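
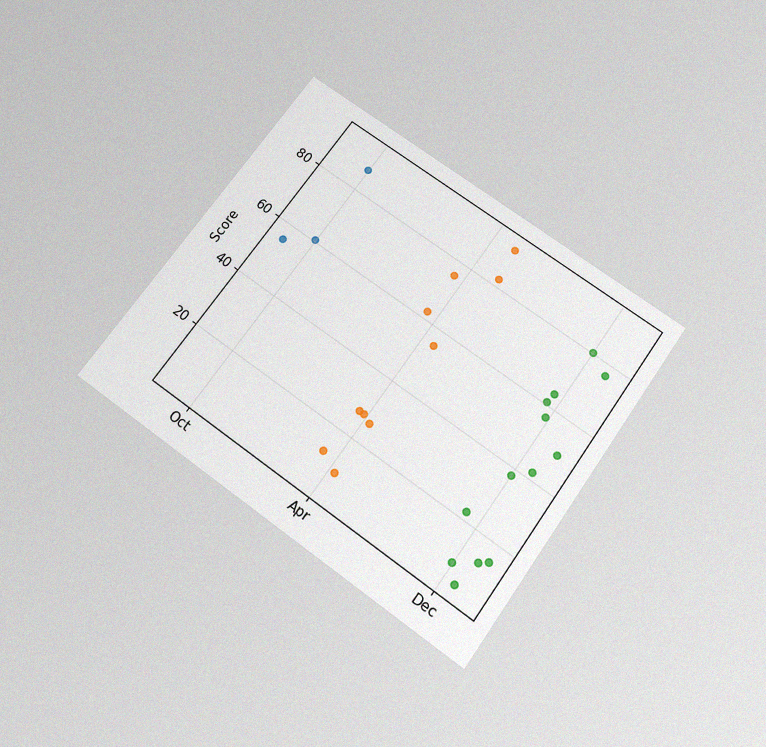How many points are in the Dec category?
The chart is tilted about 36° clockwise and viewed slightly from below, with some photo noise. Counting the markers in the Dec column gives 13.

13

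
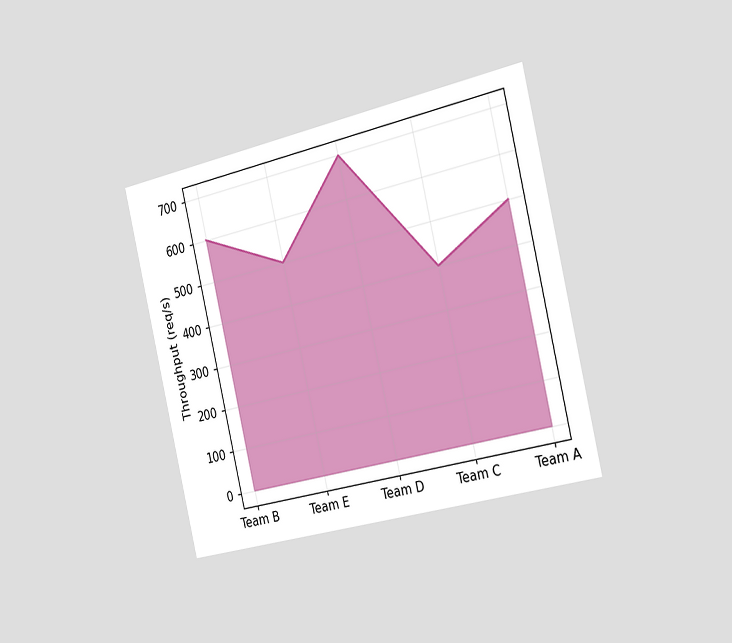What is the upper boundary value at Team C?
The chart is tilted about 13° counter-clockwise and viewed slightly from the right. At Team C the upper boundary is at 400req/s.

400req/s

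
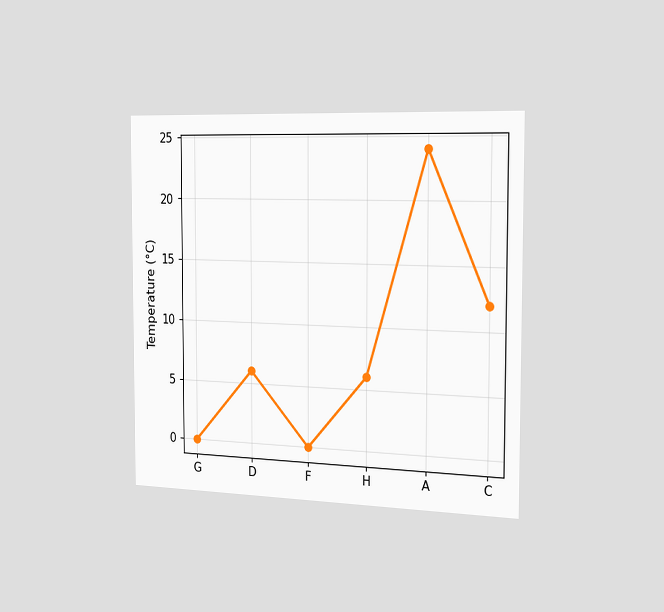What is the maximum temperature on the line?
24°C

The chart is viewed slightly from the right. The highest point is at A, and reading across to the y-axis gives 24°C.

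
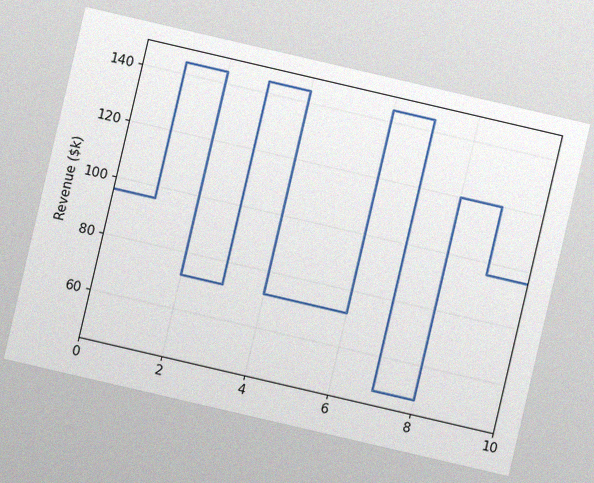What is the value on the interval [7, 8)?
The chart is tilted about 13° clockwise, with some photo noise. On [7, 8) the step sits at $48k.

$48k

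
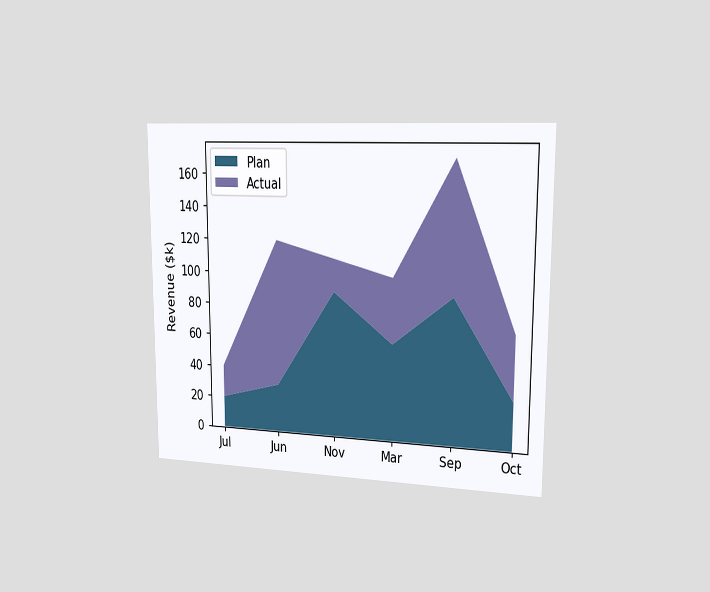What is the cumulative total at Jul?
$40k

The chart is viewed slightly from the right. The stacked total at Jul reaches $40k.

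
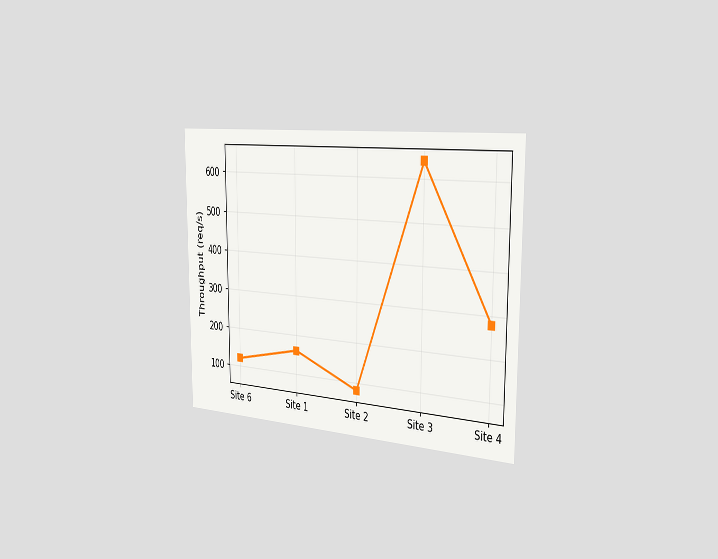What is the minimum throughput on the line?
The chart is viewed slightly from the right. The lowest point is at Site 2, and reading across to the y-axis gives 80req/s.

80req/s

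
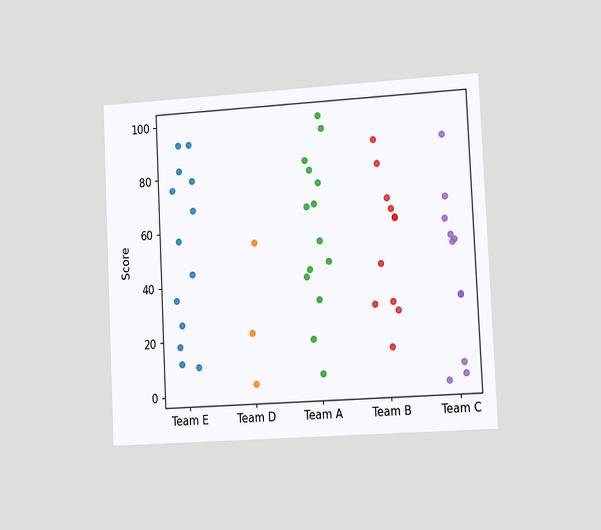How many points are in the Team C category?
11

The chart is tilted about 3° counter-clockwise and viewed slightly from the right. Counting the markers in the Team C column gives 11.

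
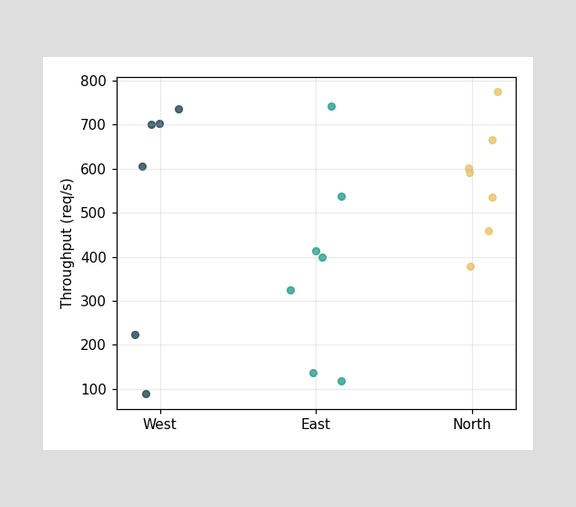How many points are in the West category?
6

Counting the markers in the West column gives 6.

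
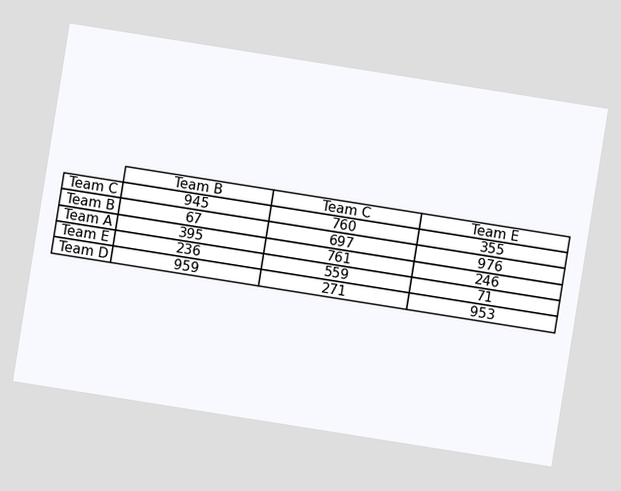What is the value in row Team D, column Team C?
The chart is tilted about 9° clockwise. The (Team D, Team C) cell reads 271.

271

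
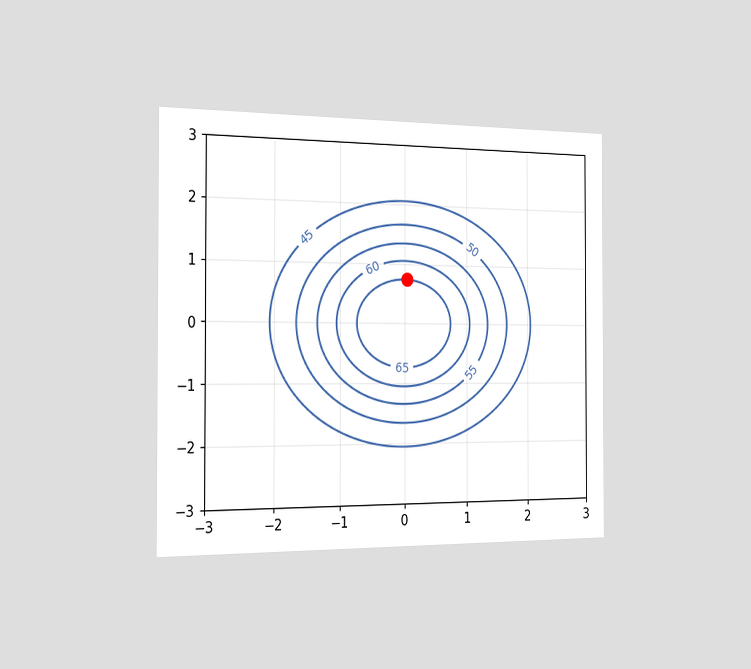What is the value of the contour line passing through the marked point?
The chart is viewed slightly from the left. The marked point sits on the contour labelled 65.

65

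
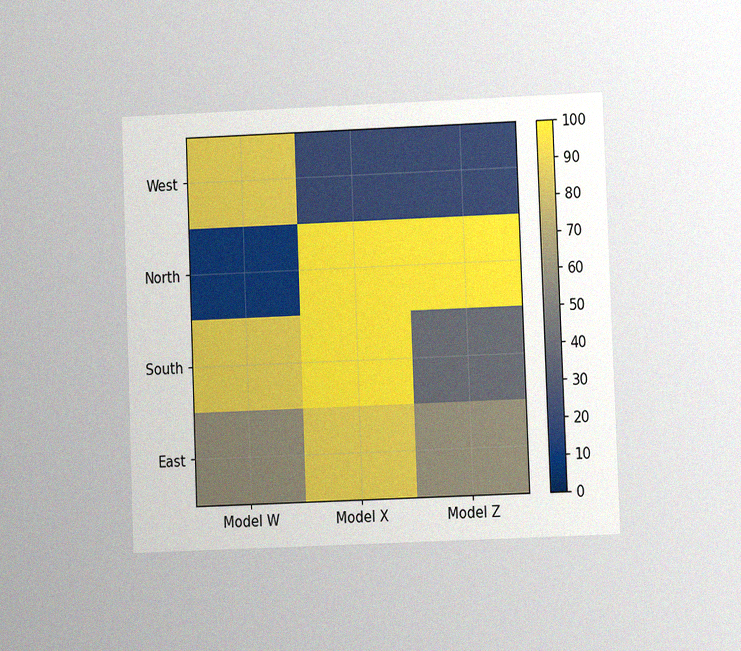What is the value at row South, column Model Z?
40

The chart is tilted about 2° counter-clockwise and viewed at a slight angle, with some photo noise. Matching cell (South, Model Z) against the colorbar gives 40.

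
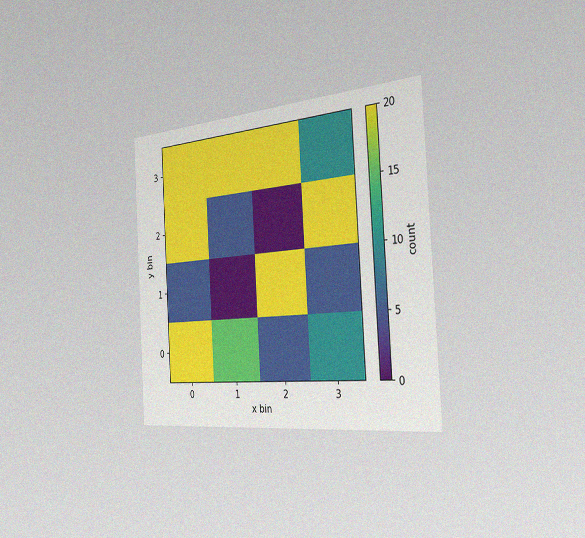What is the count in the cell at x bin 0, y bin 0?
The chart is tilted about 3° counter-clockwise and viewed slightly from the right, with some photo noise. Matching the cell (0, 0) against the colorbar gives 20.

20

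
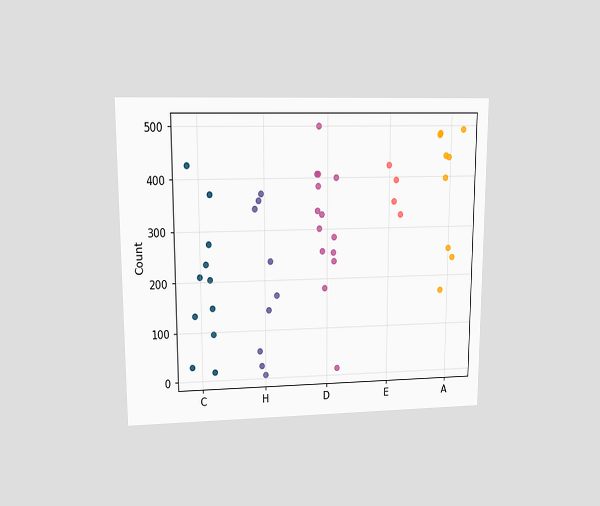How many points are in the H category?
The chart is viewed at a slight angle. Counting the markers in the H column gives 9.

9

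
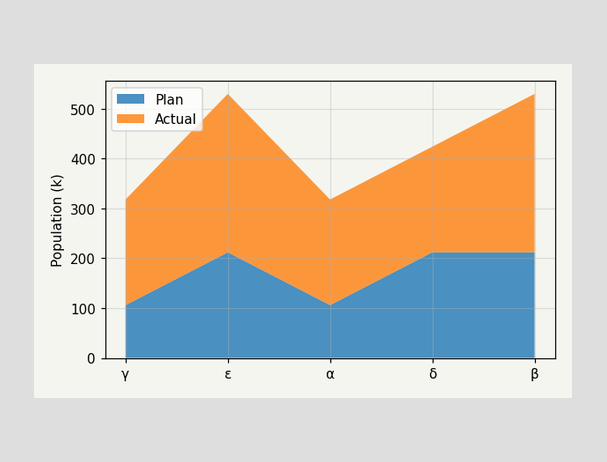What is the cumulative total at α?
318k

The stacked total at α reaches 318k.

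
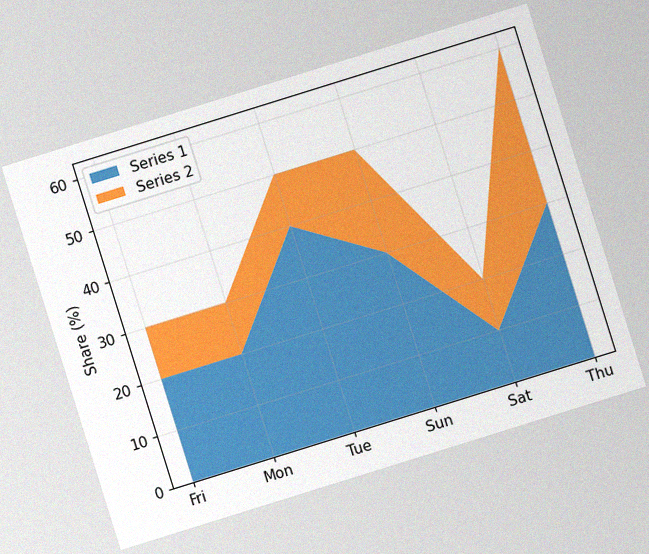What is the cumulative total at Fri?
The chart is tilted about 17° counter-clockwise, with some photo noise. The stacked total at Fri reaches 30%.

30%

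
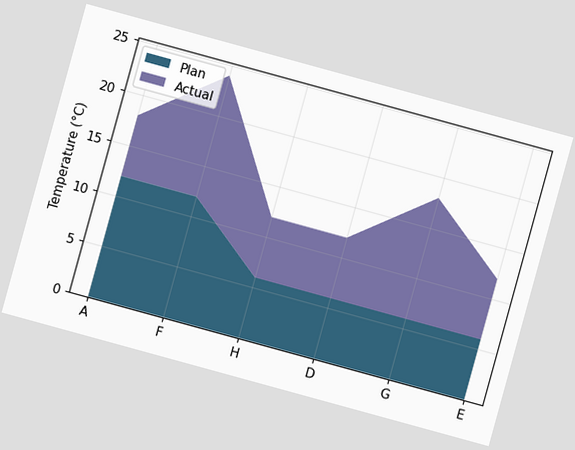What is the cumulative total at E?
The chart is tilted about 15° clockwise. The stacked total at E reaches 12°C.

12°C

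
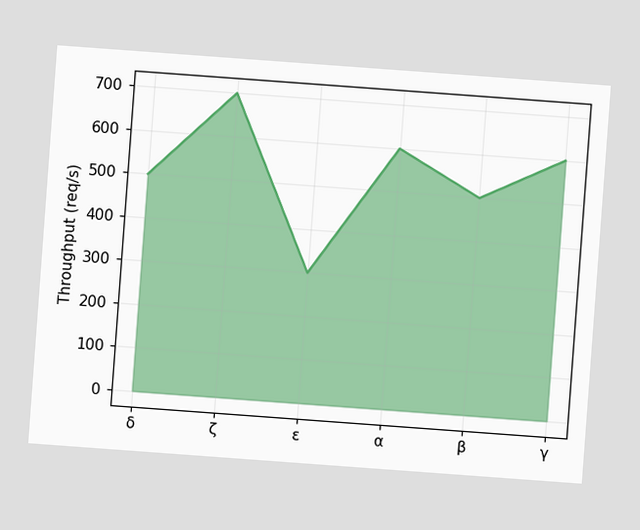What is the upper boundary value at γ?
The chart is tilted about 4° clockwise. At γ the upper boundary is at 600req/s.

600req/s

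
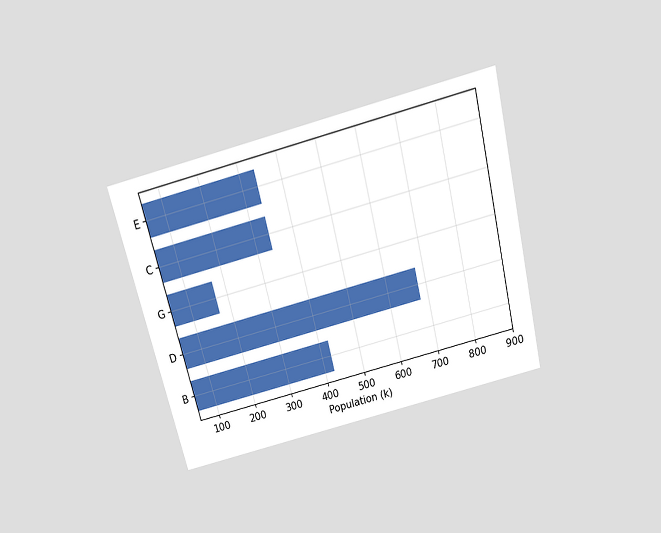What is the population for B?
The chart is tilted about 14° counter-clockwise and viewed slightly from above. Reading along the chart's x-axis, the B bar reaches 425k.

425k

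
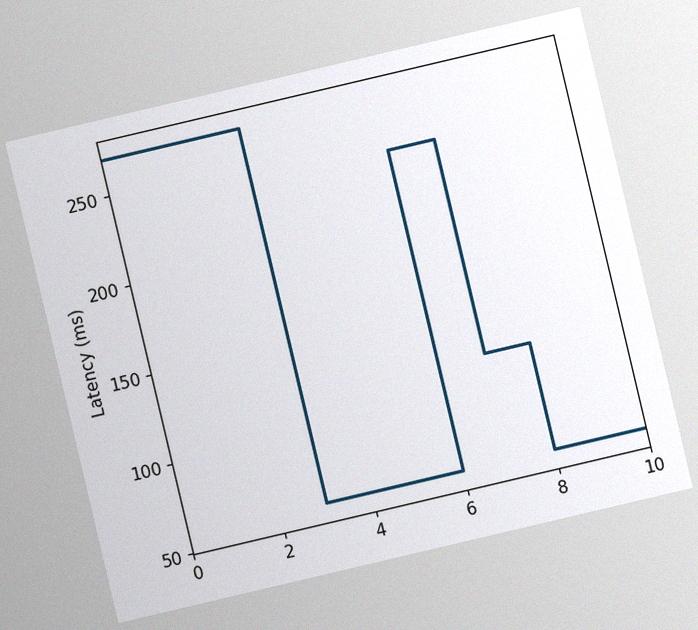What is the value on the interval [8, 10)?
60ms

The chart is tilted about 13° counter-clockwise, with some photo noise. On [8, 10) the step sits at 60ms.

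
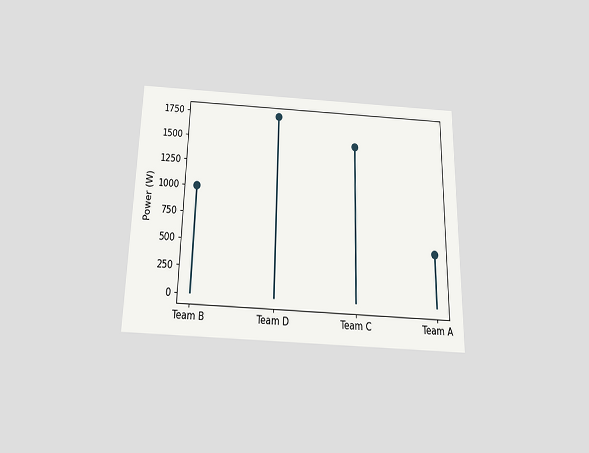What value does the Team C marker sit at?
1500W

The chart is viewed slightly from below. The Team C marker sits at 1500W.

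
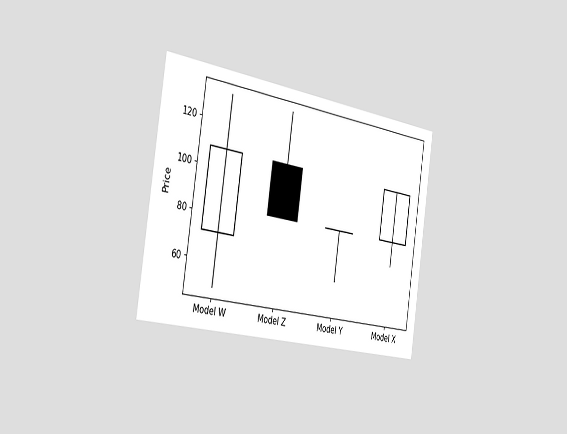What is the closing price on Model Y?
84

The chart is tilted about 9° clockwise and viewed slightly from the left. The Model Y candle closes at 84.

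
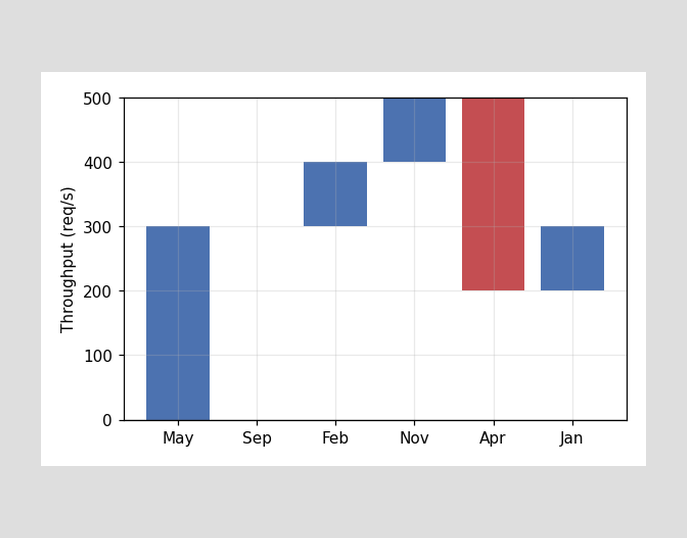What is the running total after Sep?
300req/s

After Sep the running total reaches 300req/s.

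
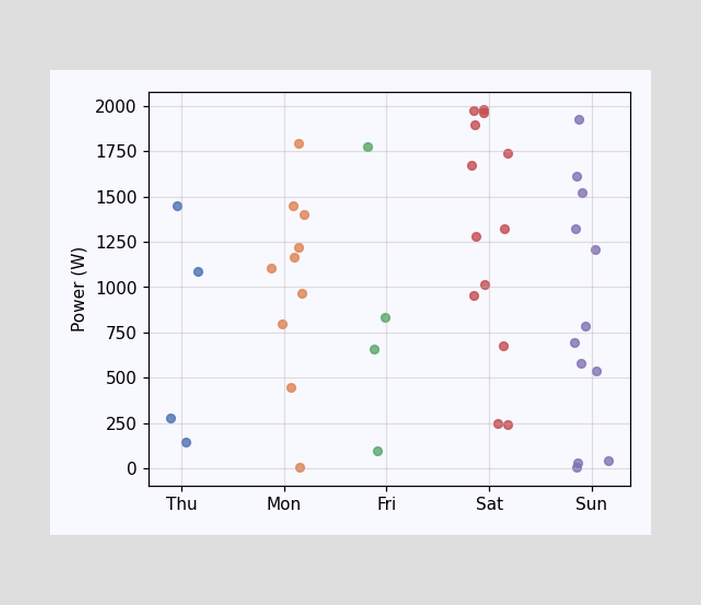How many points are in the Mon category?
10

Counting the markers in the Mon column gives 10.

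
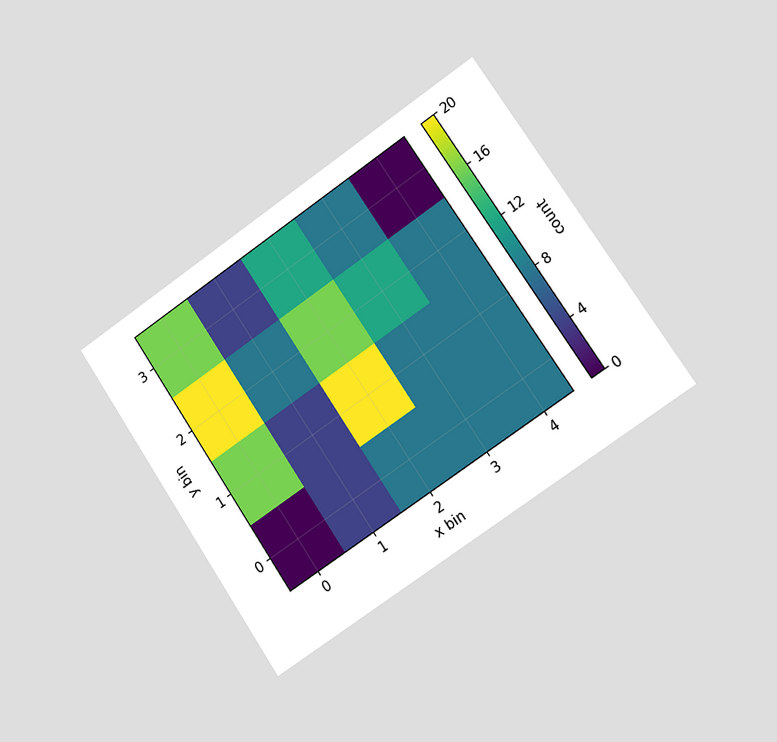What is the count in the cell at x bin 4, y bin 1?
The chart is tilted about 34° counter-clockwise and viewed slightly from the right. Matching the cell (4, 1) against the colorbar gives 8.

8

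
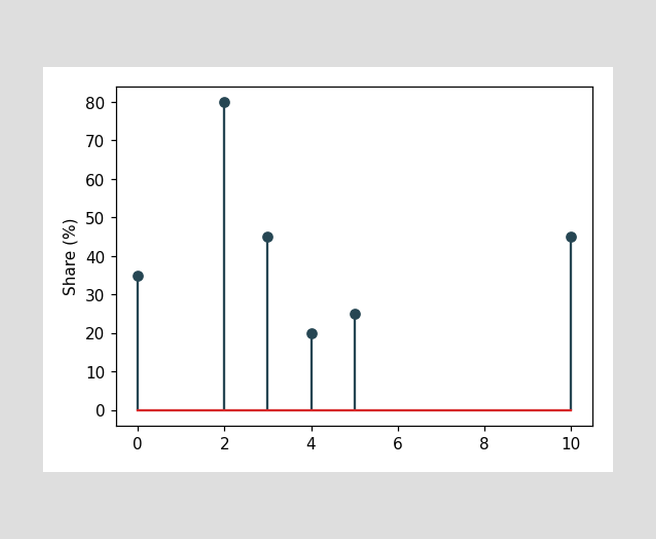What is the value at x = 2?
The stem at x=2 reaches 80%.

80%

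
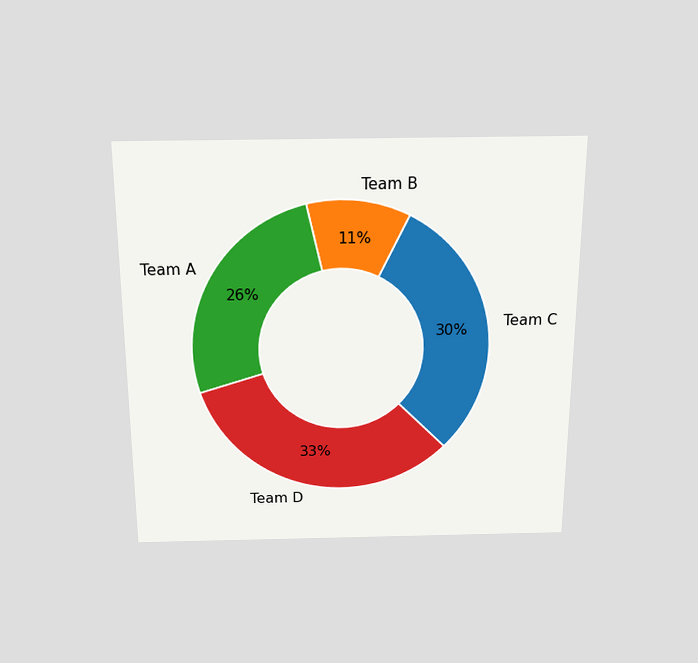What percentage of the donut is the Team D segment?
33%

The chart is viewed slightly from above. The Team D segment takes up 33% of the ring.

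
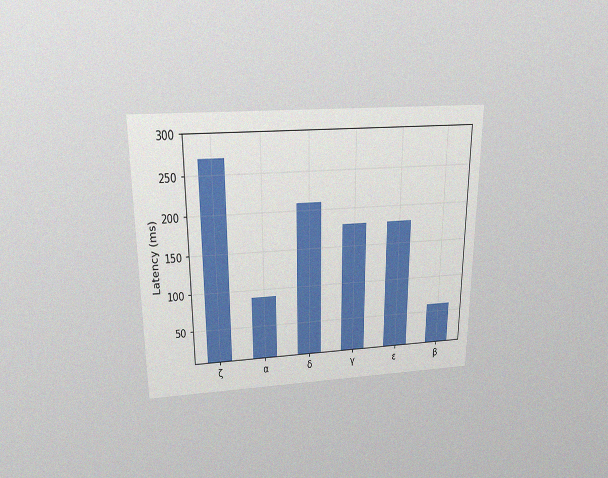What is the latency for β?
The chart is viewed slightly from above, with some photo noise. Reading along the chart's y-axis, the β bar reaches 60ms.

60ms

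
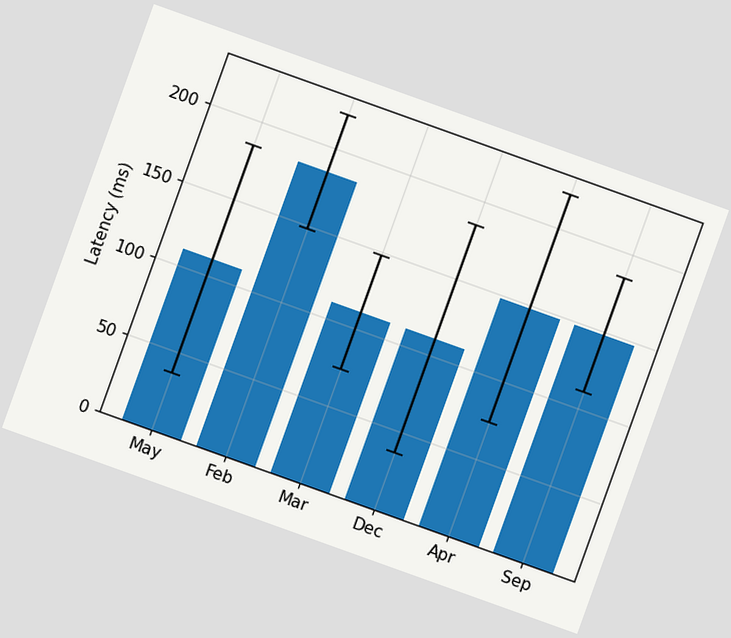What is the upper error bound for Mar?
148ms

The chart is tilted about 20° clockwise. The Mar bar's upper whisker reaches 148ms.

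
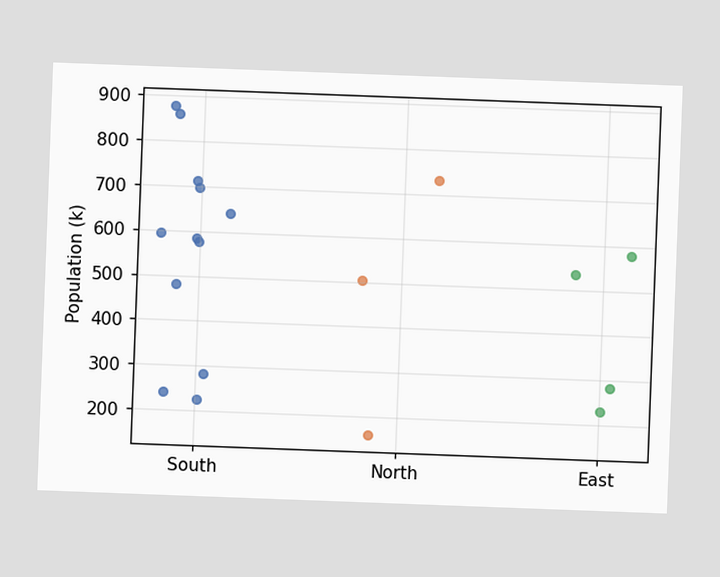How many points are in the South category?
The chart is tilted about 2° clockwise. Counting the markers in the South column gives 12.

12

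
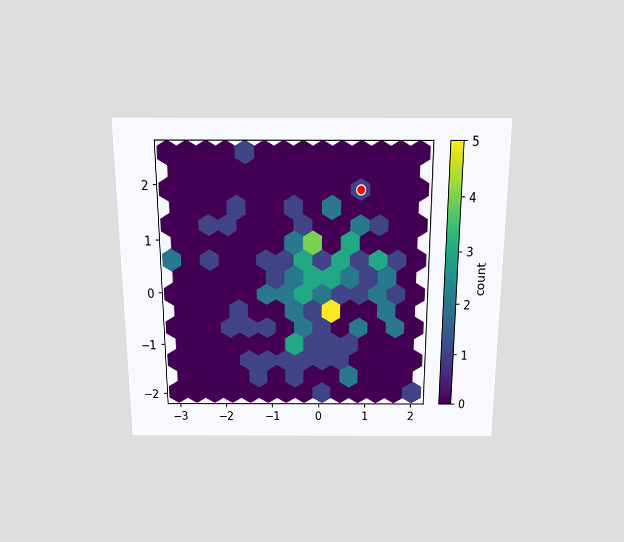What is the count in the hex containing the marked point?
The chart is viewed slightly from above. The marked hex reads 1 on the colorbar.

1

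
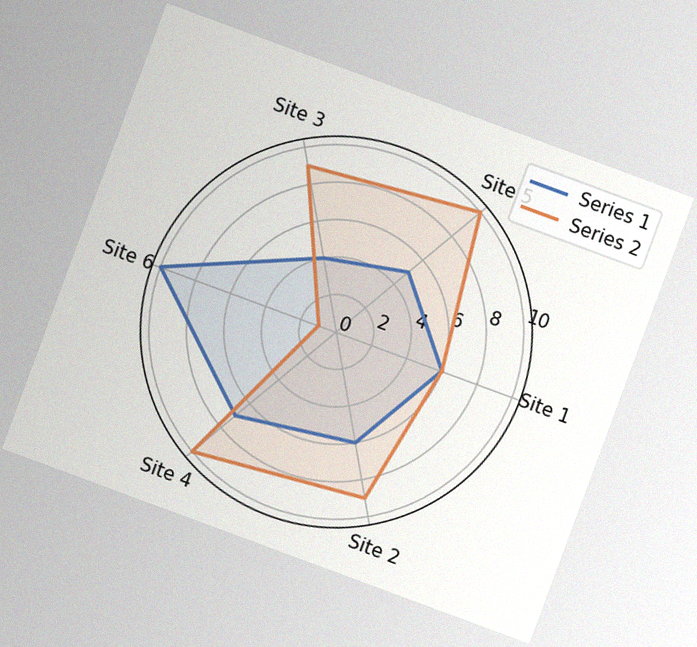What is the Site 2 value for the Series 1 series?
The chart is tilted about 20° clockwise, with some photo noise. On the Site 2 axis, Series 1 reaches 6.

6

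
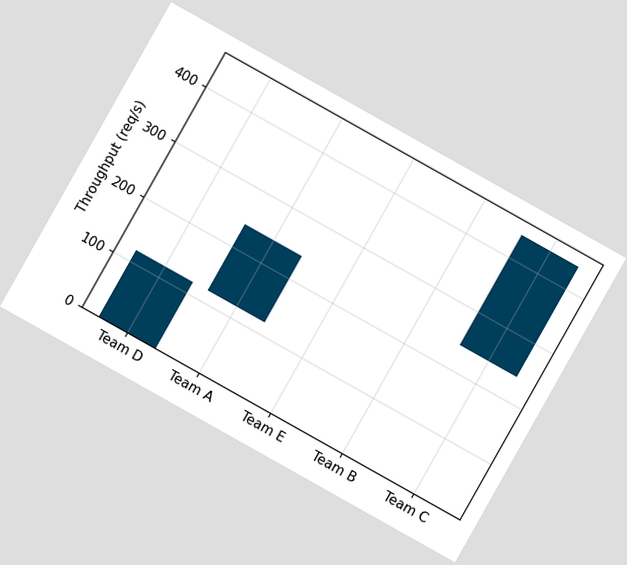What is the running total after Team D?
120req/s

The chart is tilted about 29° clockwise. After Team D the running total reaches 120req/s.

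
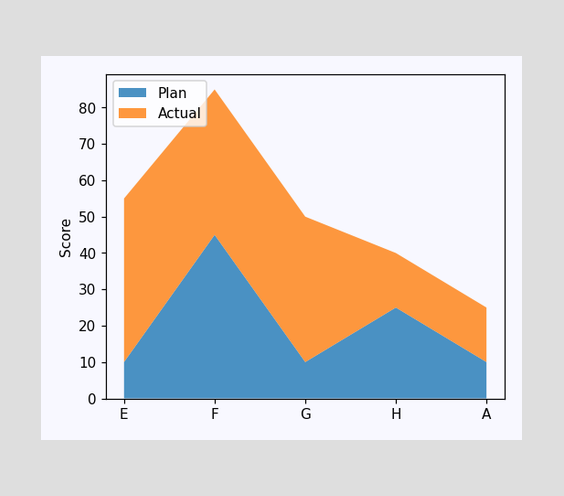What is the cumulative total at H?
The stacked total at H reaches 40.

40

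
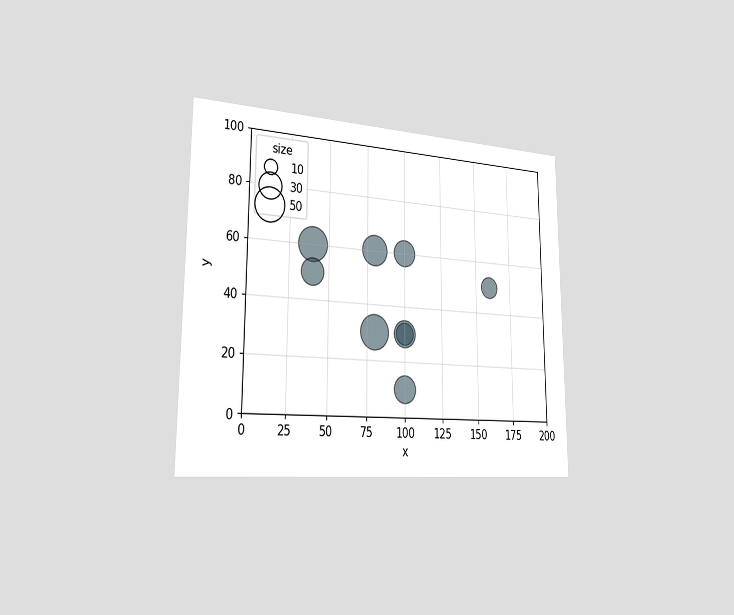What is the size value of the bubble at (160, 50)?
The chart is viewed slightly from the left. Matching the bubble at (160, 50) against the size legend gives 20.

20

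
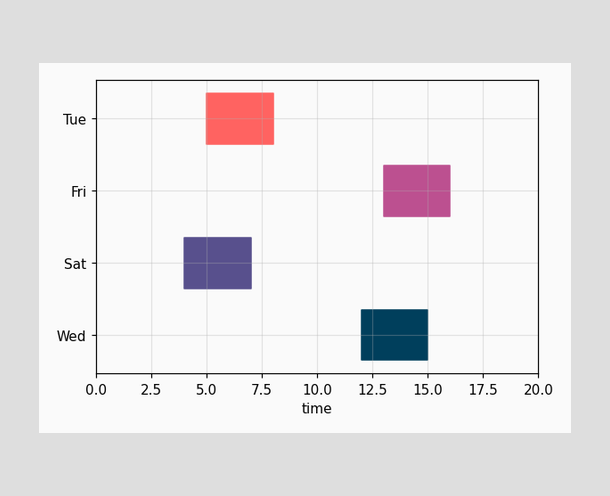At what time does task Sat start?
The Sat bar begins at t=4.

4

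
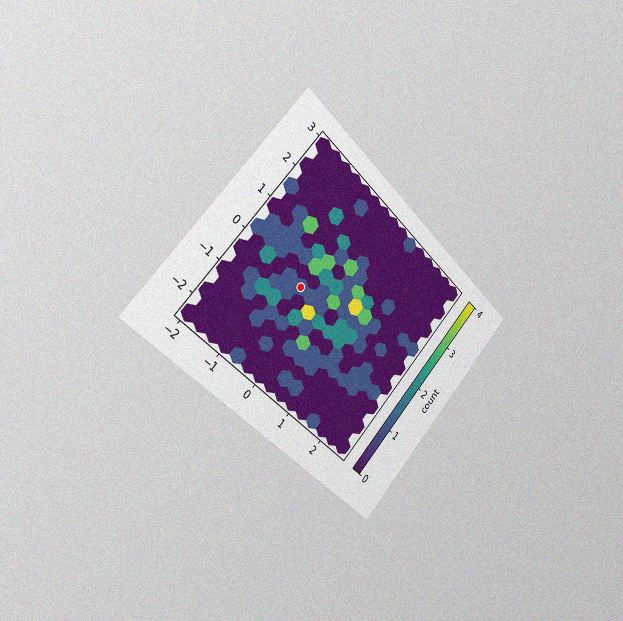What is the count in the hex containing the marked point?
The chart is tilted about 43° clockwise and viewed slightly from the left, with some photo noise. The marked hex reads 1 on the colorbar.

1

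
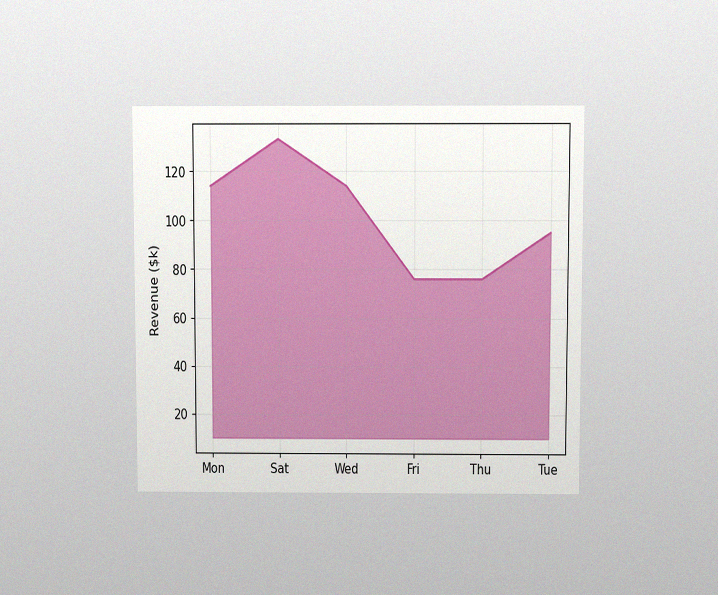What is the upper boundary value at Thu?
$76k

The chart is viewed slightly from above, with some photo noise. At Thu the upper boundary is at $76k.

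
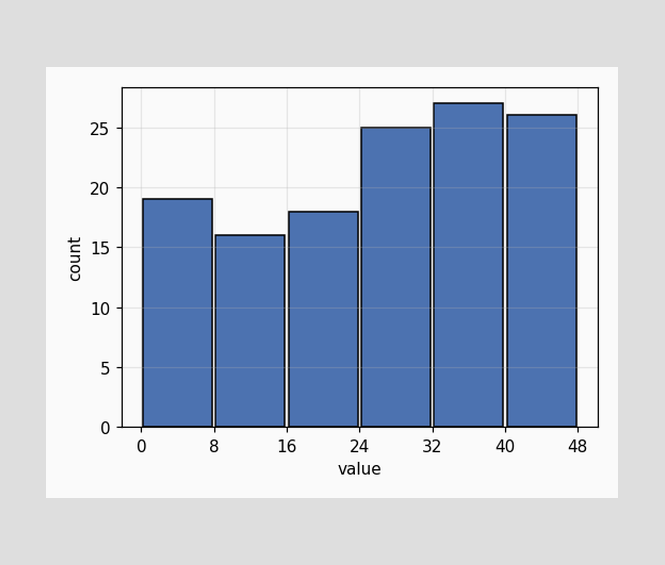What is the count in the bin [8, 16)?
16

The [8, 16) bin has height 16.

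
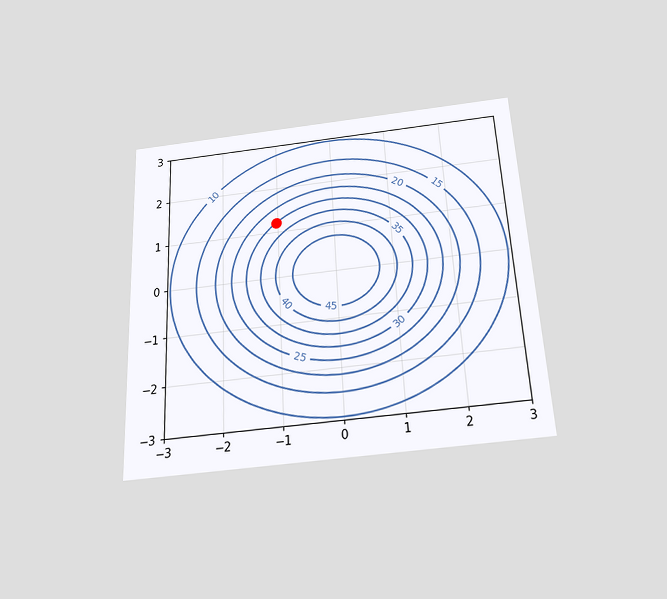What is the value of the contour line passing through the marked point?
30

The chart is tilted about 3° counter-clockwise and viewed slightly from below. The marked point sits on the contour labelled 30.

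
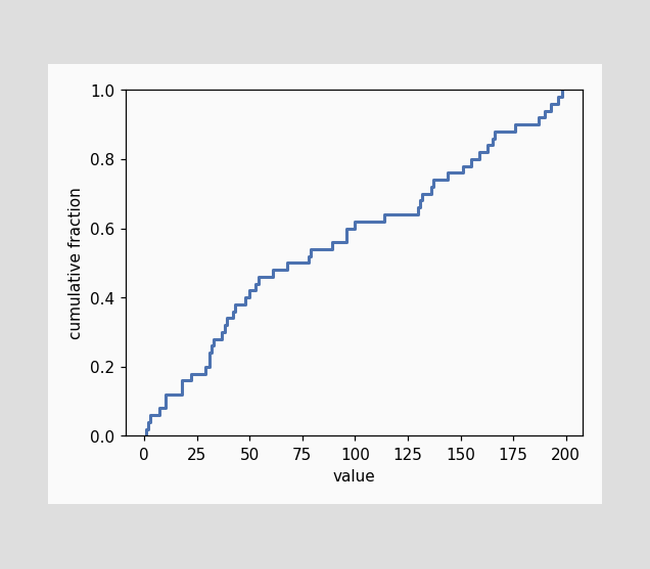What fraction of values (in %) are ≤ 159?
82%

At x=159 the ECDF step is at 82%.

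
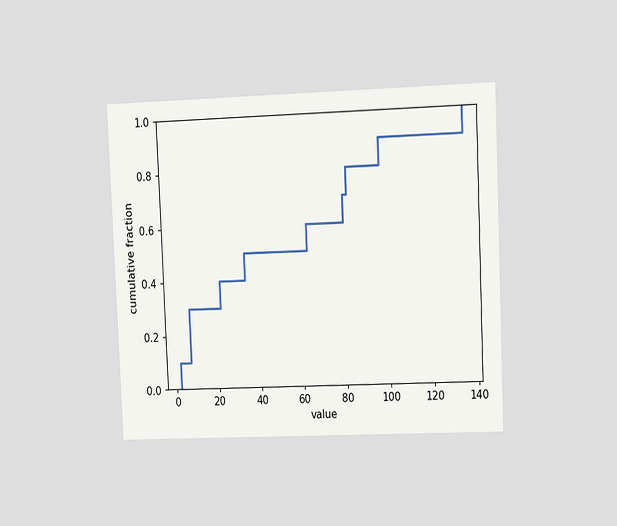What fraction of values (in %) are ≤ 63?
The chart is tilted about 2° counter-clockwise and viewed at a slight angle. At x=63 the ECDF step is at 60%.

60%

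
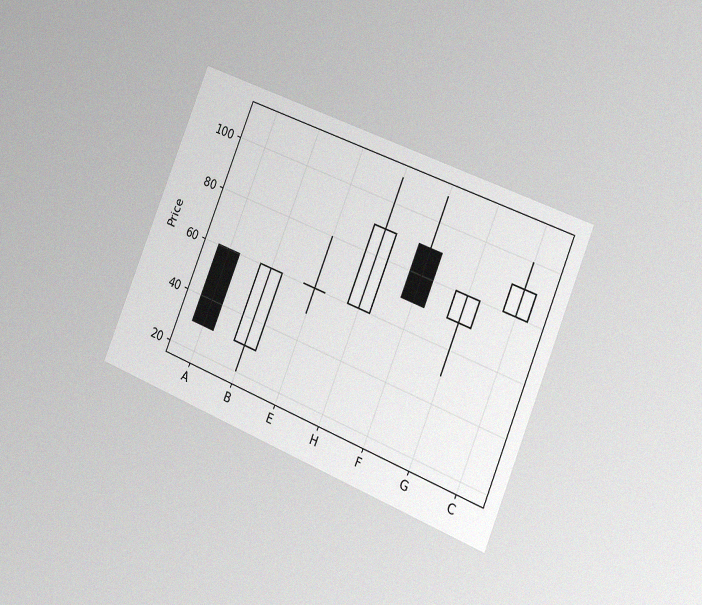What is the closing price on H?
The chart is tilted about 22° clockwise and viewed slightly from the right, with some photo noise. The H candle closes at 90.

90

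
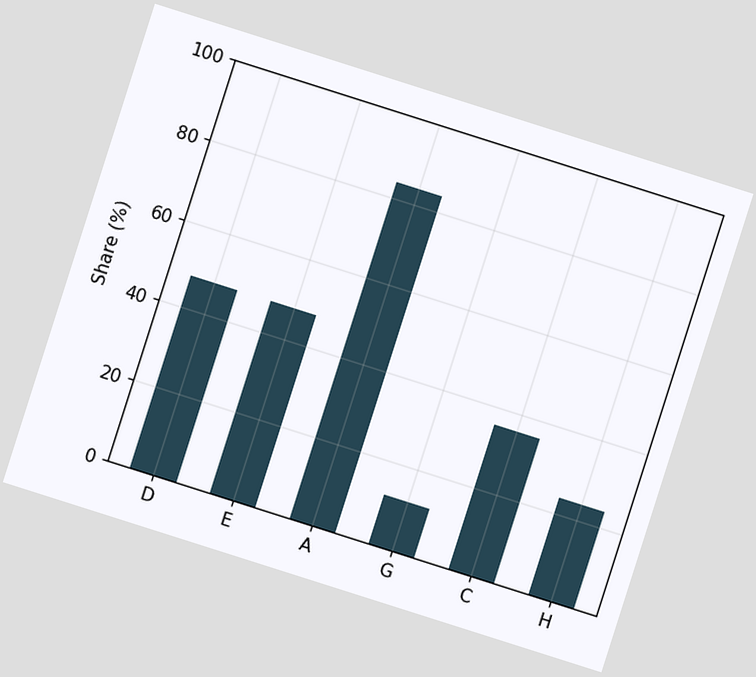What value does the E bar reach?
The chart is tilted about 18° clockwise. Reading along the chart's y-axis, the E bar reaches 48%.

48%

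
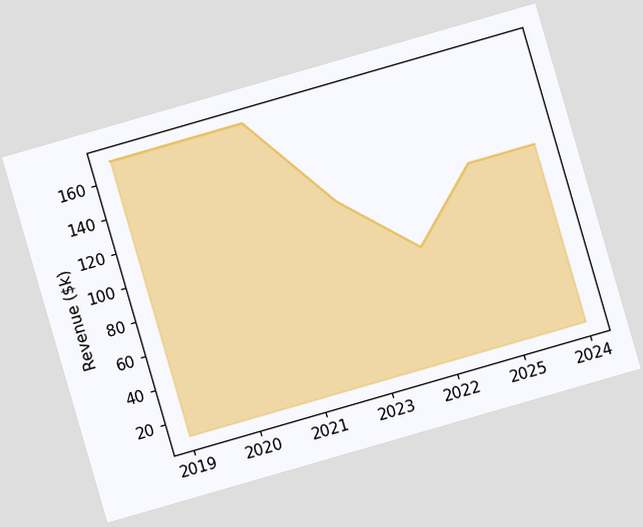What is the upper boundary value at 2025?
$114k

The chart is tilted about 16° counter-clockwise. At 2025 the upper boundary is at $114k.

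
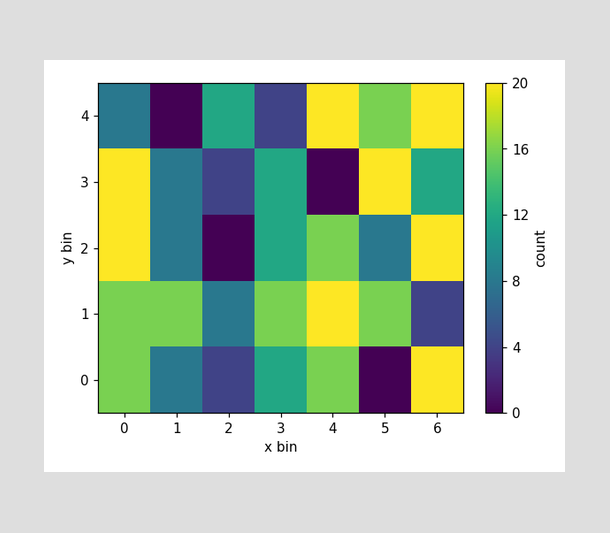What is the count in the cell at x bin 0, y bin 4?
Matching the cell (0, 4) against the colorbar gives 8.

8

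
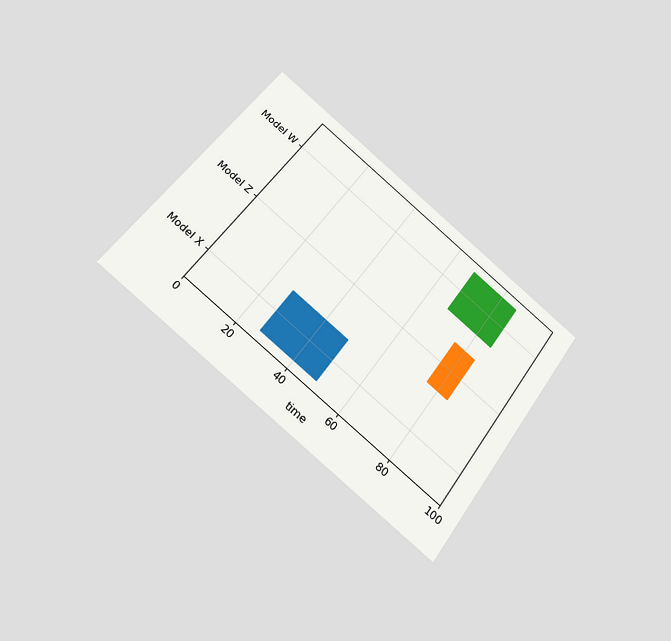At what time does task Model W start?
The chart is tilted about 37° clockwise and viewed at a slight angle. The Model W bar begins at t=68.

68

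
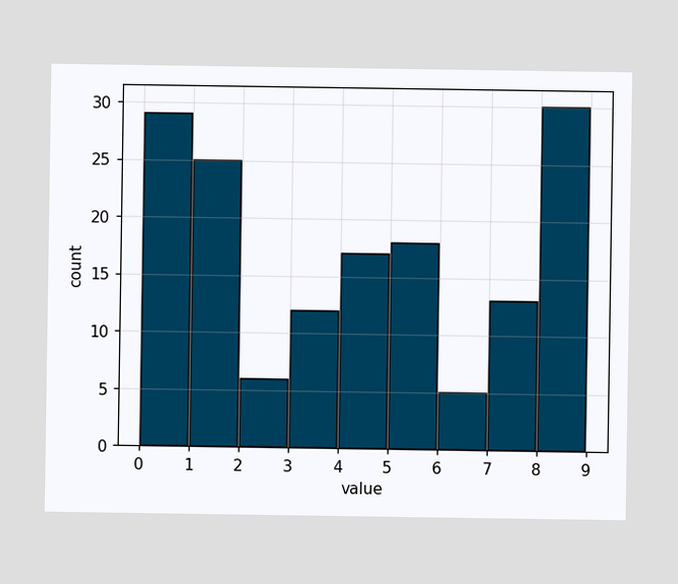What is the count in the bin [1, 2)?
The [1, 2) bin has height 25.

25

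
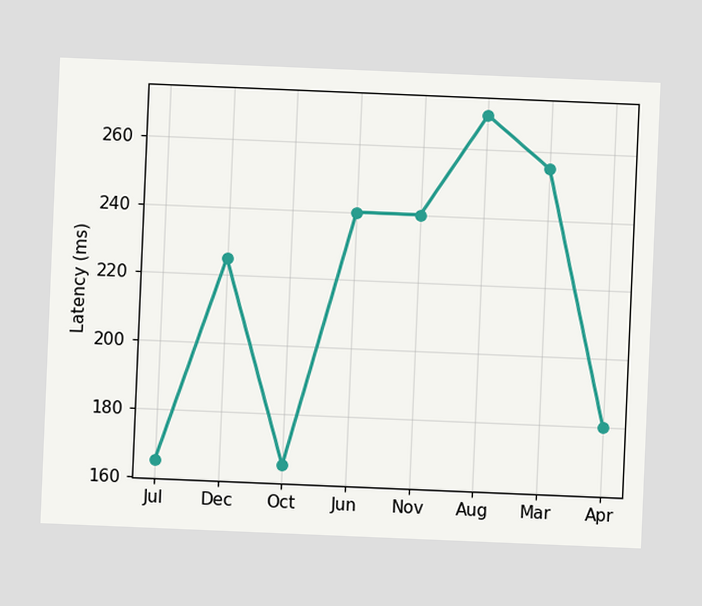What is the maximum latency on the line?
270ms

The chart is tilted about 2° clockwise. The highest point is at Aug, and reading across to the y-axis gives 270ms.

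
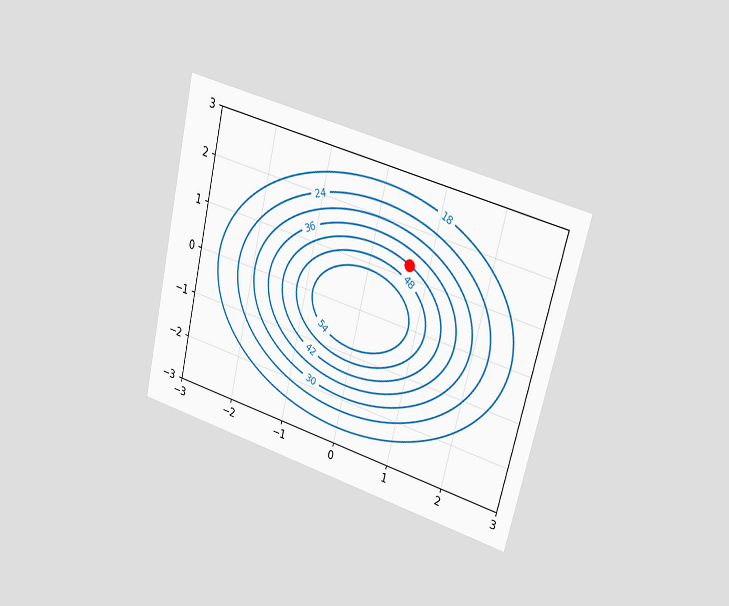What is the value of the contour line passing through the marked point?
The chart is tilted about 13° clockwise and viewed slightly from the right. The marked point sits on the contour labelled 42.

42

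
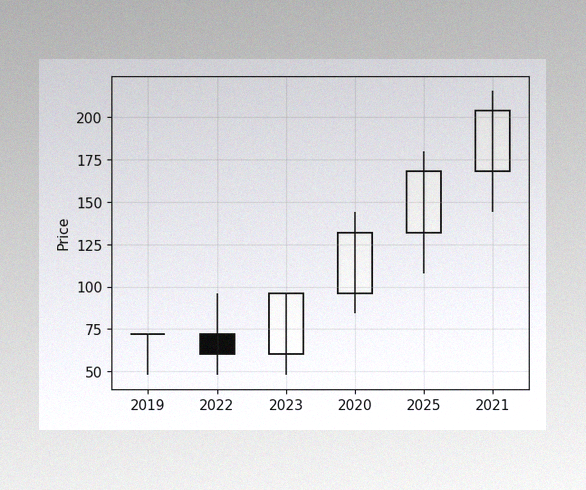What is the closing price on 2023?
The image has some photo noise and uneven lighting. The 2023 candle closes at 96.

96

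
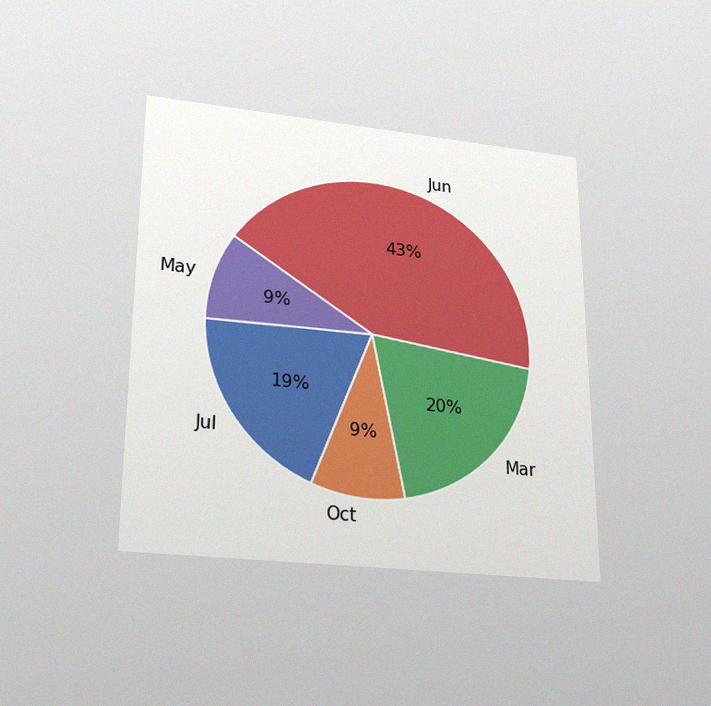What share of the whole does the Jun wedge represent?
The chart is viewed slightly from below, with some photo noise. The Jun slice takes up 43% of the pie.

43%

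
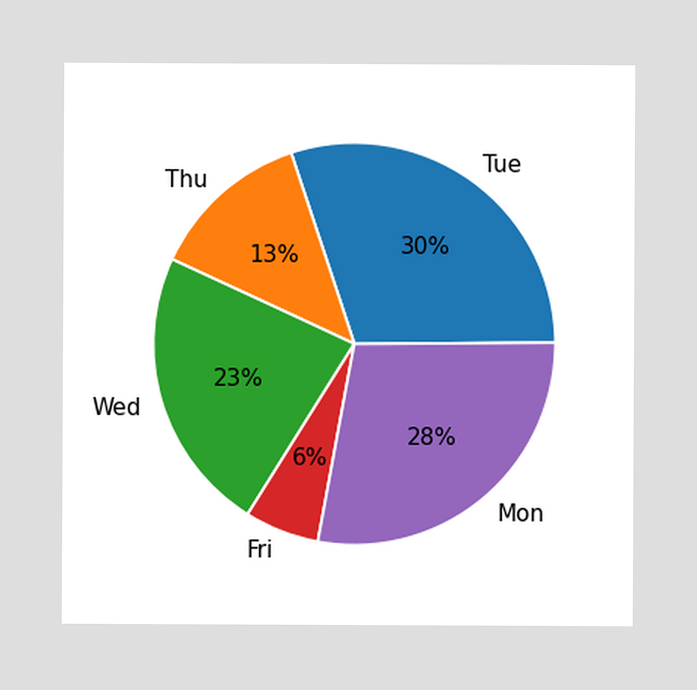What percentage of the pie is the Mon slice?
28%

The Mon slice takes up 28% of the pie.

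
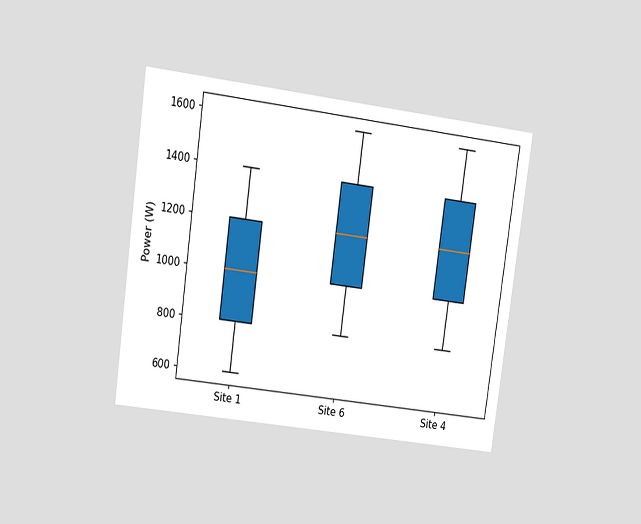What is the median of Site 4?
1200W

The chart is tilted about 8° clockwise and viewed at a slight angle. The median line in the Site 4 box sits at 1200W.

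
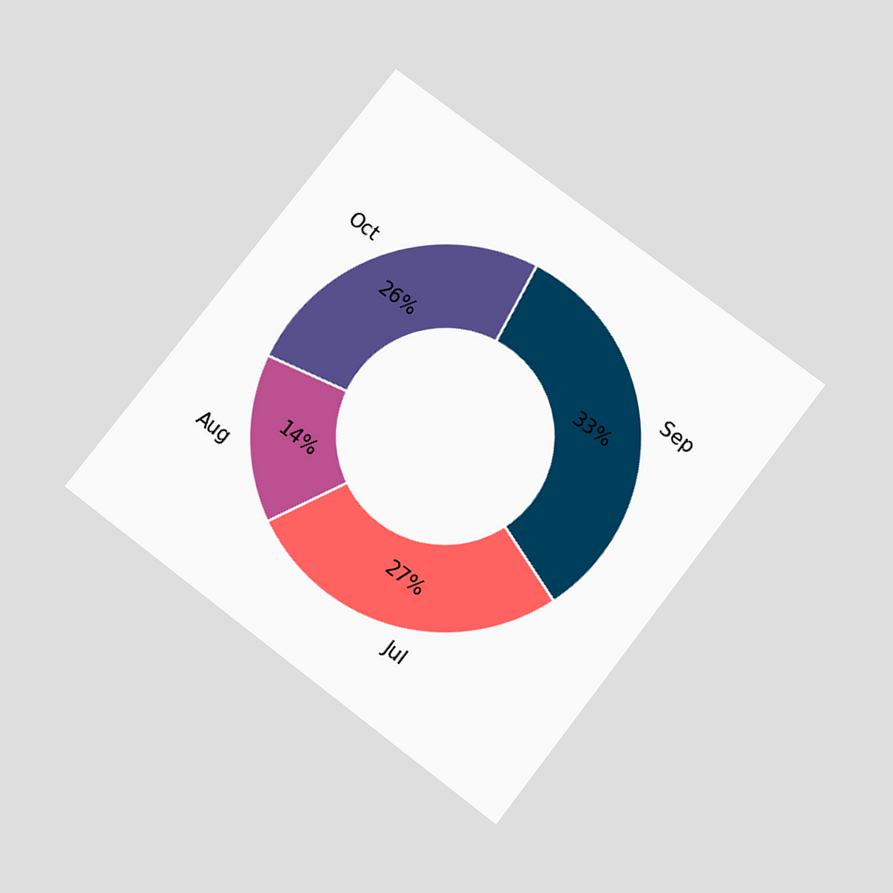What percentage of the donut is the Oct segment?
The chart is tilted about 38° clockwise and viewed slightly from below. The Oct segment takes up 26% of the ring.

26%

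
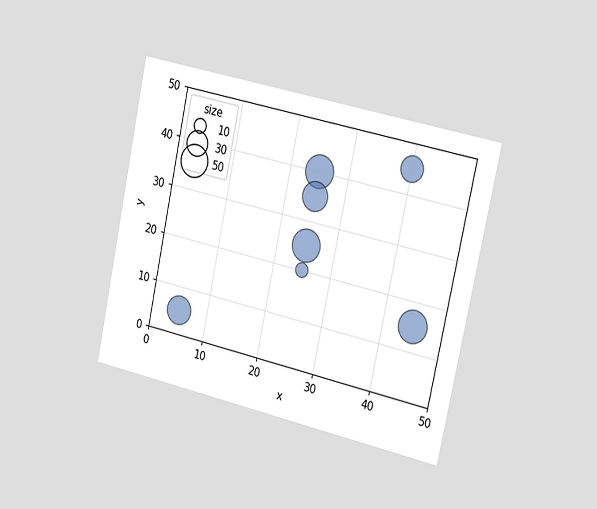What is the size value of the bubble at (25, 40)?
The chart is tilted about 12° clockwise and viewed slightly from the right. Matching the bubble at (25, 40) against the size legend gives 50.

50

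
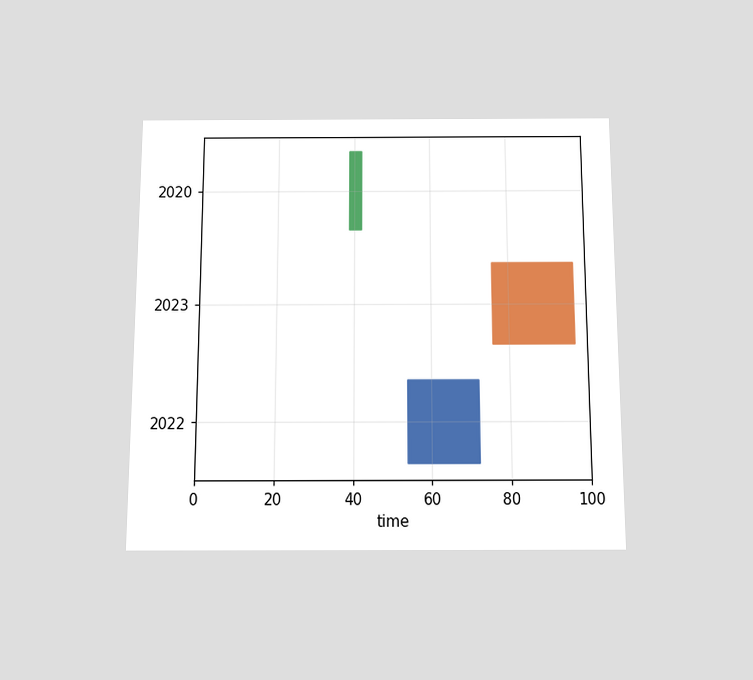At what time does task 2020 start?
The chart is viewed slightly from below. The 2020 bar begins at t=39.

39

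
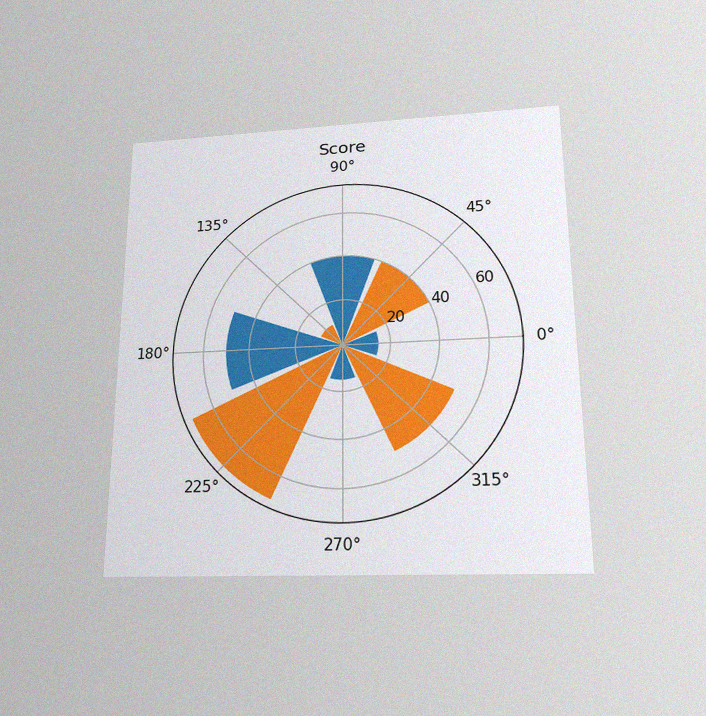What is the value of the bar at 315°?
The chart is viewed slightly from below, with some photo noise. The bar at 315° reaches 50 on the radial axis.

50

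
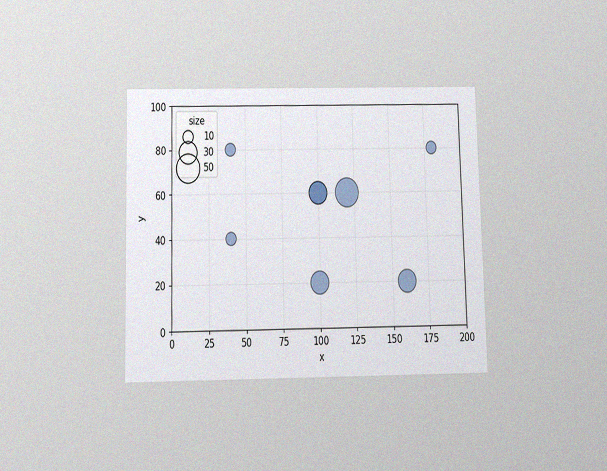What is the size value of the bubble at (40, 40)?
The chart is viewed slightly from below, with some photo noise. Matching the bubble at (40, 40) against the size legend gives 10.

10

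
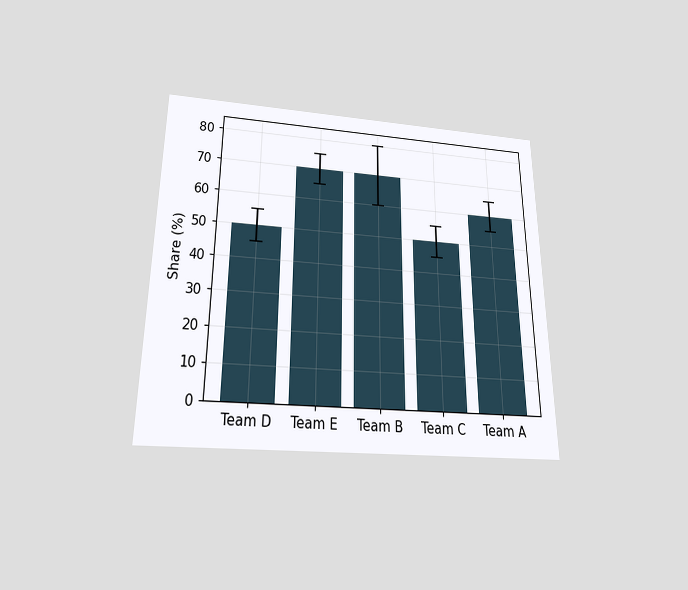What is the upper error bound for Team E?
75%

The chart is viewed slightly from below. The Team E bar's upper whisker reaches 75%.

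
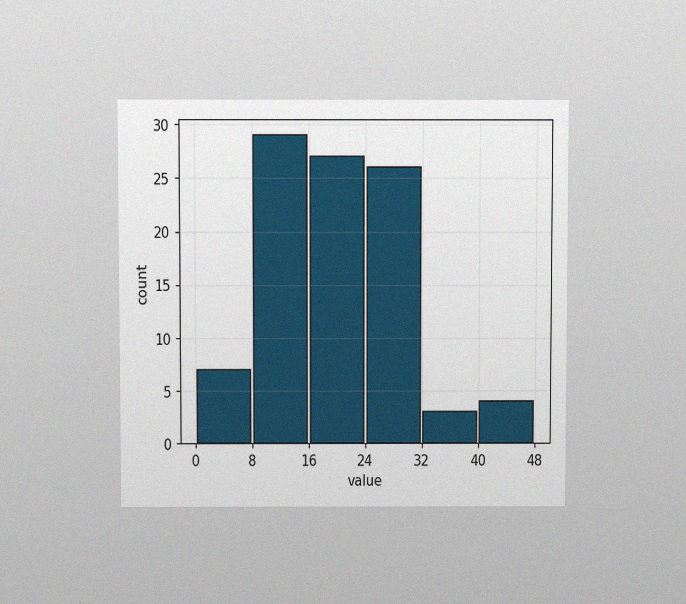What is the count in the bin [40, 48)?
4

The chart is viewed slightly from above, with some photo noise. The [40, 48) bin has height 4.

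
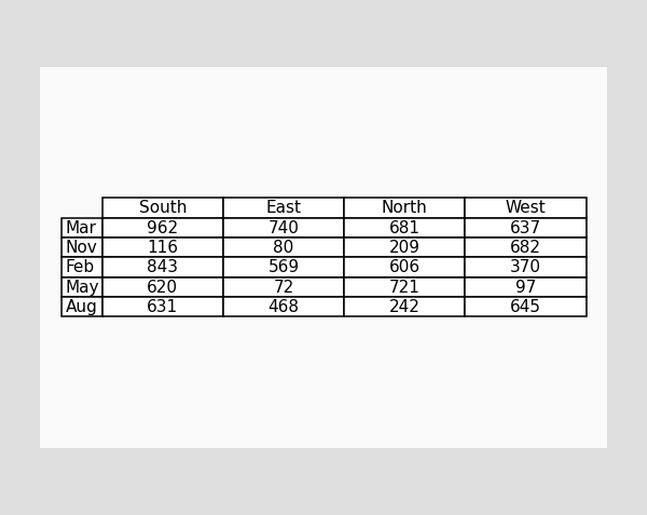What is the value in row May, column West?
97

The (May, West) cell reads 97.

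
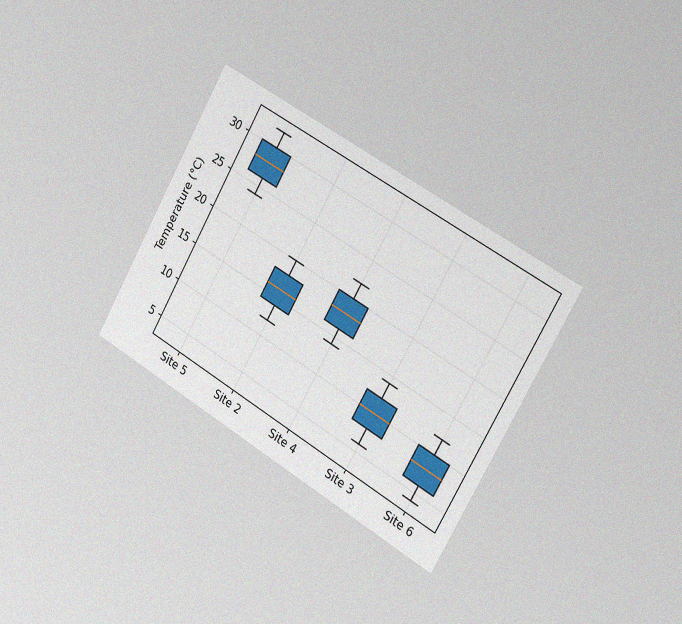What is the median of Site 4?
The chart is tilted about 30° clockwise and viewed slightly from the right, with some photo noise. The median line in the Site 4 box sits at 18°C.

18°C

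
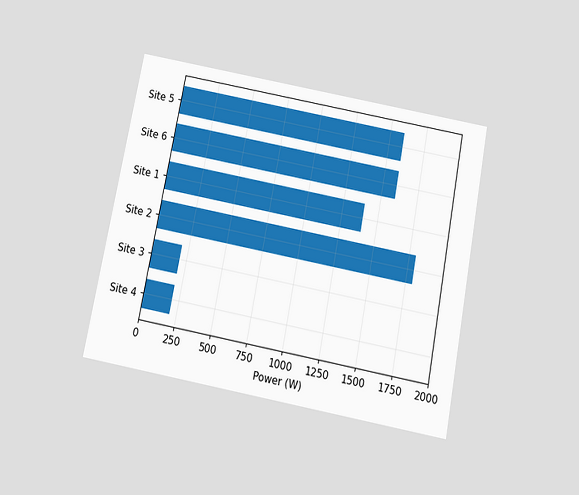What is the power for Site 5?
The chart is tilted about 11° clockwise and viewed slightly from below. Reading along the chart's x-axis, the Site 5 bar reaches 1600W.

1600W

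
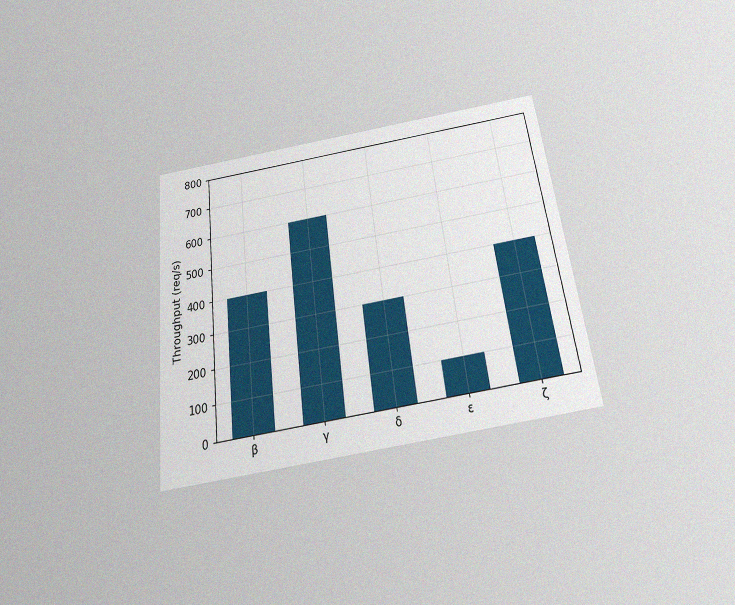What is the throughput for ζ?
The chart is tilted about 7° counter-clockwise and viewed slightly from below, with some photo noise. Reading along the chart's y-axis, the ζ bar reaches 400req/s.

400req/s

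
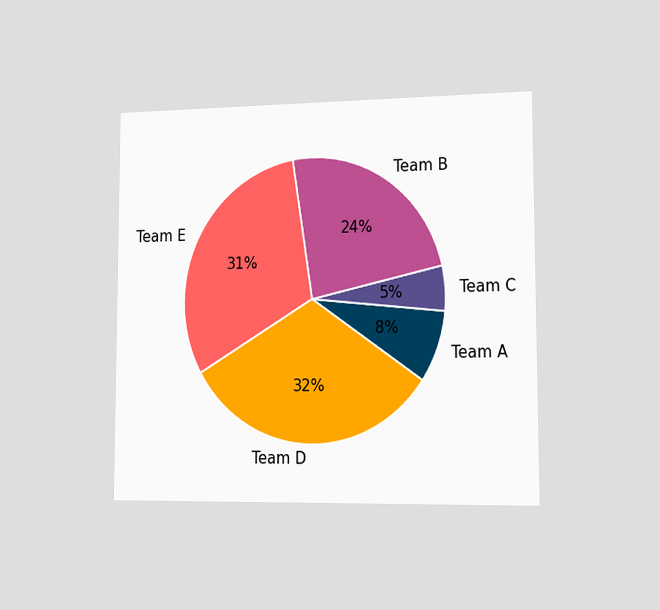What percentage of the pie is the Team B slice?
24%

The chart is viewed slightly from the right. The Team B slice takes up 24% of the pie.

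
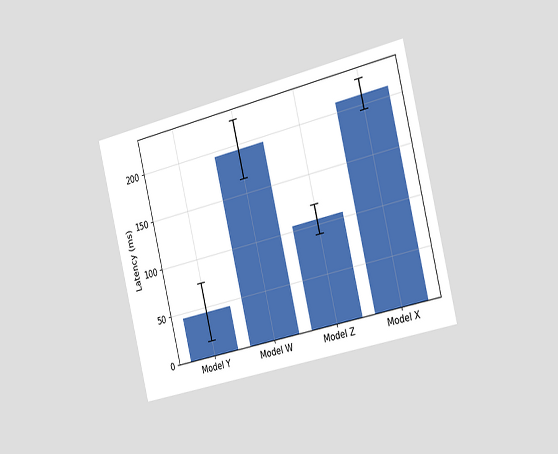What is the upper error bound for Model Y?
75ms

The chart is tilted about 14° counter-clockwise and viewed slightly from the right. The Model Y bar's upper whisker reaches 75ms.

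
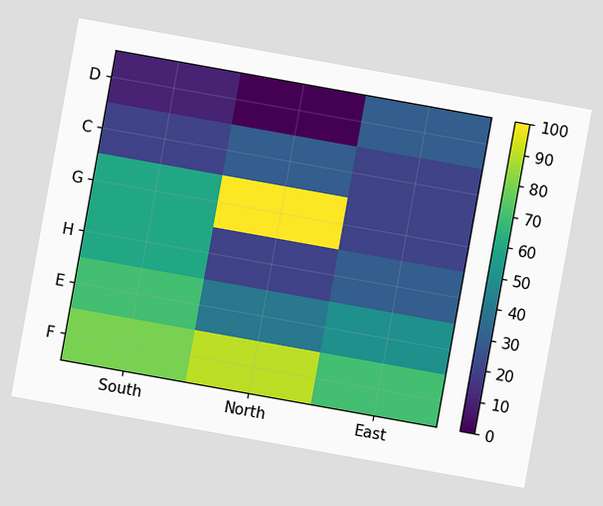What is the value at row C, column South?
The chart is tilted about 10° clockwise. Matching cell (C, South) against the colorbar gives 20.

20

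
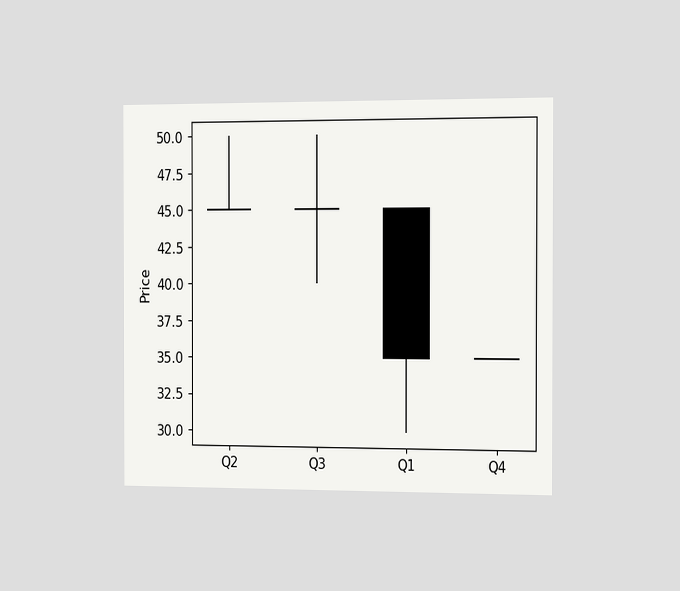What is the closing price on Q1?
35

The chart is viewed slightly from the right. The Q1 candle closes at 35.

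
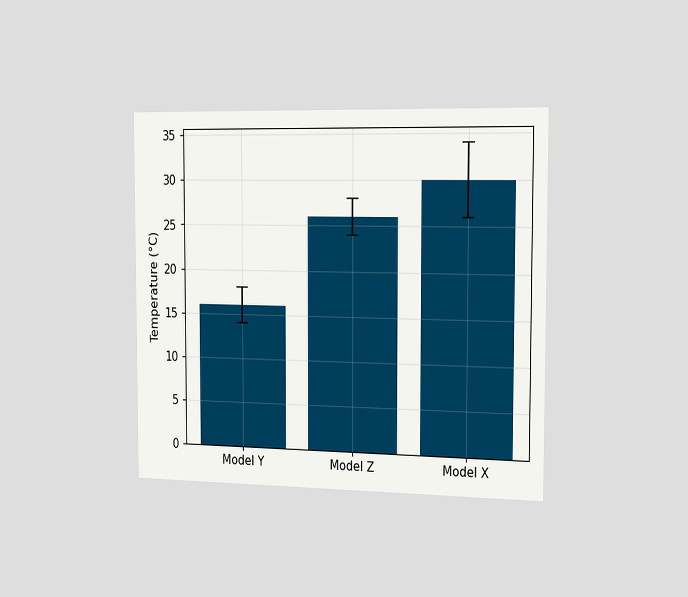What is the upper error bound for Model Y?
18°C

The chart is viewed slightly from the right. The Model Y bar's upper whisker reaches 18°C.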